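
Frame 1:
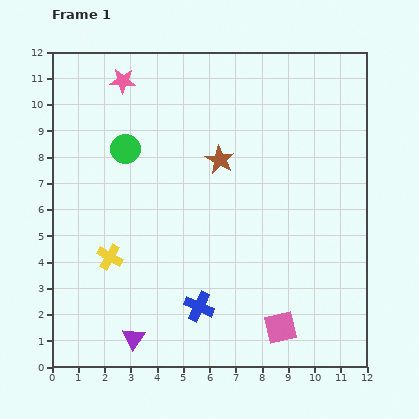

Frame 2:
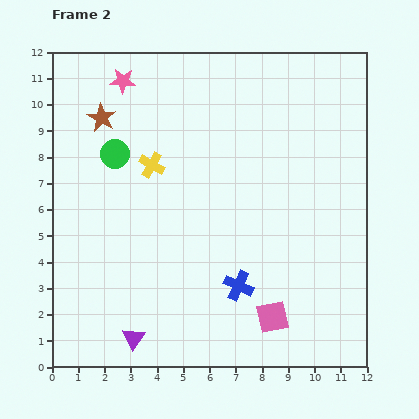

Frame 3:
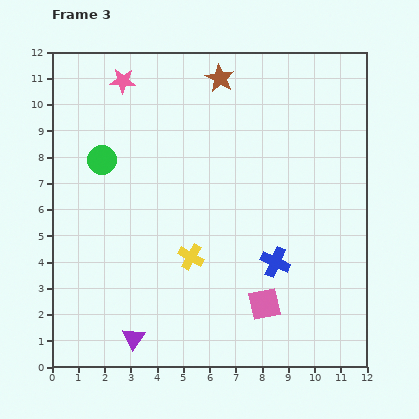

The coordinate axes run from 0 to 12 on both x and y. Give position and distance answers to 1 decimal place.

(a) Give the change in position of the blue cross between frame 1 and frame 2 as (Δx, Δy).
(1.5, 0.8)

The blue cross was at (5.6, 2.3) in frame 1 and (7.1, 3.1) in frame 2.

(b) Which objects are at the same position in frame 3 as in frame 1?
the purple triangle, the pink star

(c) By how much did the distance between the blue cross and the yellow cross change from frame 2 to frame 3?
-2.5

Distance in frame 2: 5.7. Distance in frame 3: 3.2.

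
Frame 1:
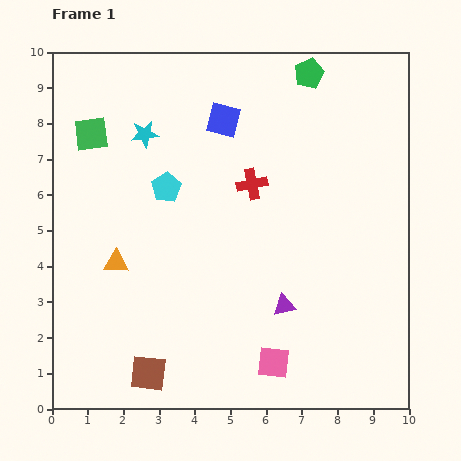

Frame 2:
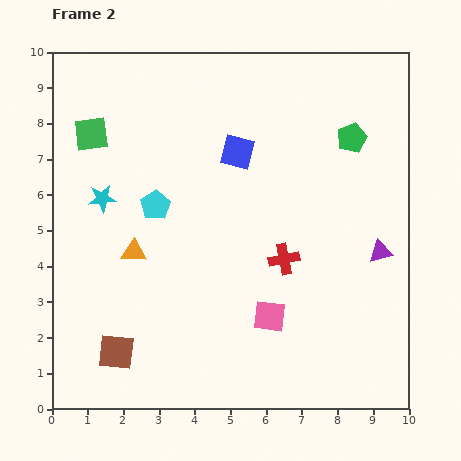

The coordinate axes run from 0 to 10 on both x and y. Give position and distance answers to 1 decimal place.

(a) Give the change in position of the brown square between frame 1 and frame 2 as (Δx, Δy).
(-0.9, 0.6)

The brown square was at (2.7, 1.0) in frame 1 and (1.8, 1.6) in frame 2.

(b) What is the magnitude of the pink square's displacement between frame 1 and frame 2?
1.3

The pink square moved from (6.2, 1.3) to (6.1, 2.6), a distance of √(0.1² + 1.3²) ≈ 1.3.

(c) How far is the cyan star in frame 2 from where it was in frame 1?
2.2

The cyan star moved from (2.6, 7.7) to (1.4, 5.9), a distance of √(1.2² + 1.8²) ≈ 2.2.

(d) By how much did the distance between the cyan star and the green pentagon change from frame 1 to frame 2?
+2.3

Distance in frame 1: 4.9. Distance in frame 2: 7.2.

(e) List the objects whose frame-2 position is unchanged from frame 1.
the green square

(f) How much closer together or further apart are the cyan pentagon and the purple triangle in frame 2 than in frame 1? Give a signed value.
+1.7

Distance in frame 1: 4.7. Distance in frame 2: 6.4.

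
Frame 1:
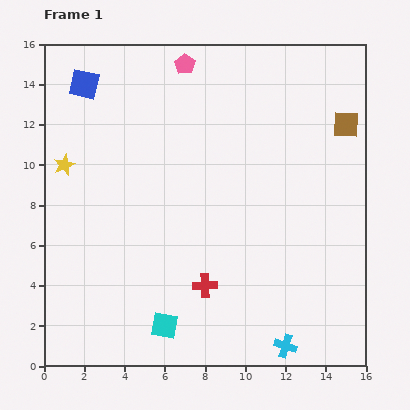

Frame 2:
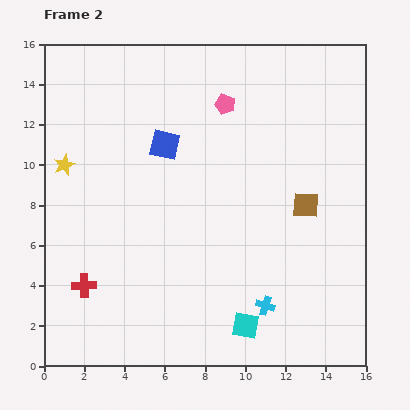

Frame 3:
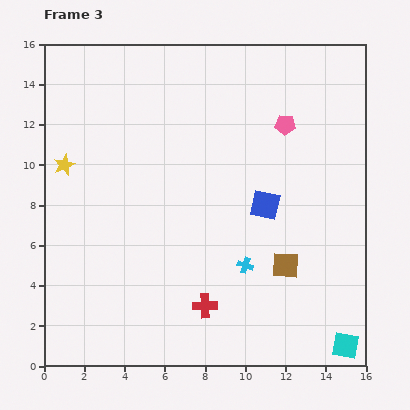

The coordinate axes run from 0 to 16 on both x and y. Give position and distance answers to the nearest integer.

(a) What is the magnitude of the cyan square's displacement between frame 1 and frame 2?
4

The cyan square moved from (6, 2) to (10, 2), a distance of √(4² + 0²) ≈ 4.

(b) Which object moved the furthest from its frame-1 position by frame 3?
the blue square

(moved 11; next 9)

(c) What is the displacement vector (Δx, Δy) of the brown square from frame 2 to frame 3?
(-1, -3)

The brown square was at (13, 8) in frame 2 and (12, 5) in frame 3.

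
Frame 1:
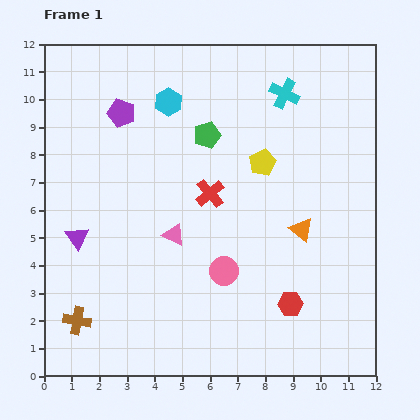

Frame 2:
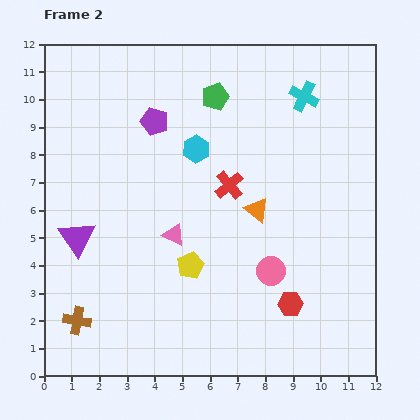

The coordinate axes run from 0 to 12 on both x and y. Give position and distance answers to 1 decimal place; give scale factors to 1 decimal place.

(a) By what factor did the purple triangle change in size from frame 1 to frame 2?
1.6×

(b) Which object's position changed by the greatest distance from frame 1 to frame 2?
the yellow pentagon

(moved 4.5; next 2.0)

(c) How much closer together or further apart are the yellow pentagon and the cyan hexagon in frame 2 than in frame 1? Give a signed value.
+0.2

Distance in frame 1: 4.0. Distance in frame 2: 4.2.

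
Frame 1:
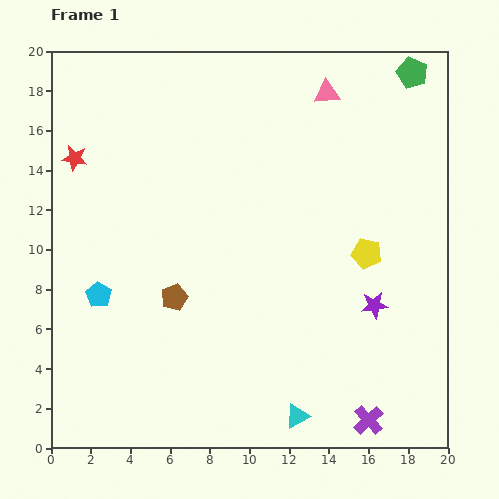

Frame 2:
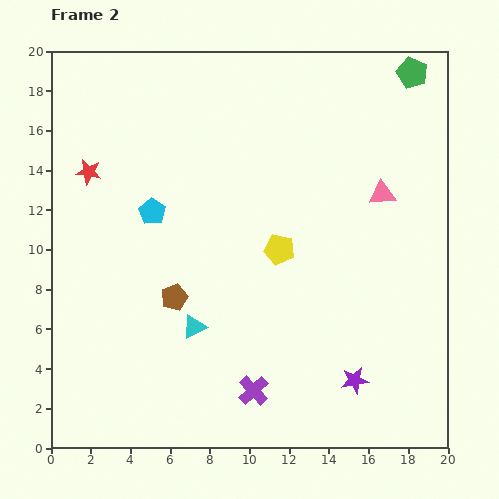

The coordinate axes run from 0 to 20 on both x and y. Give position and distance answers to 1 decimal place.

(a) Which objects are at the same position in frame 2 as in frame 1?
the brown pentagon, the green pentagon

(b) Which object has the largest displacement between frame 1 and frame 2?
the cyan triangle

(moved 6.9; next 6.0)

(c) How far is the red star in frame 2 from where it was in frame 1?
1.0

The red star moved from (1.2, 14.6) to (1.9, 13.9), a distance of √(0.7² + 0.7²) ≈ 1.0.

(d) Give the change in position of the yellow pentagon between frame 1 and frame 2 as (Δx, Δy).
(-4.4, 0.2)

The yellow pentagon was at (15.9, 9.8) in frame 1 and (11.5, 10.0) in frame 2.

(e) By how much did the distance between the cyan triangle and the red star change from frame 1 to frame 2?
-7.8

Distance in frame 1: 17.2. Distance in frame 2: 9.4.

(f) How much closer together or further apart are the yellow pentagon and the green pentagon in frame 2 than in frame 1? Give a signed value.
+1.7

Distance in frame 1: 9.4. Distance in frame 2: 11.1.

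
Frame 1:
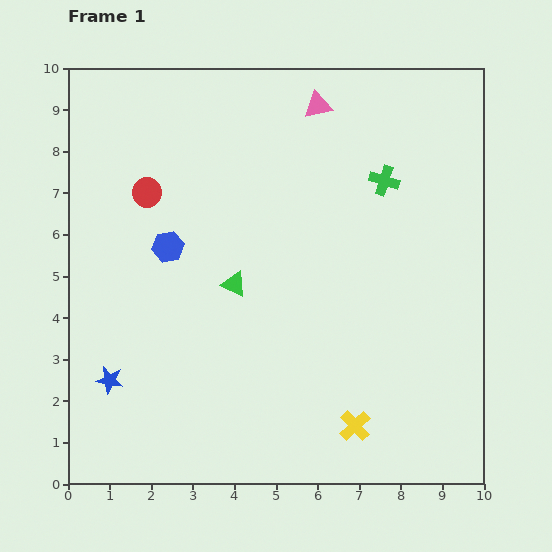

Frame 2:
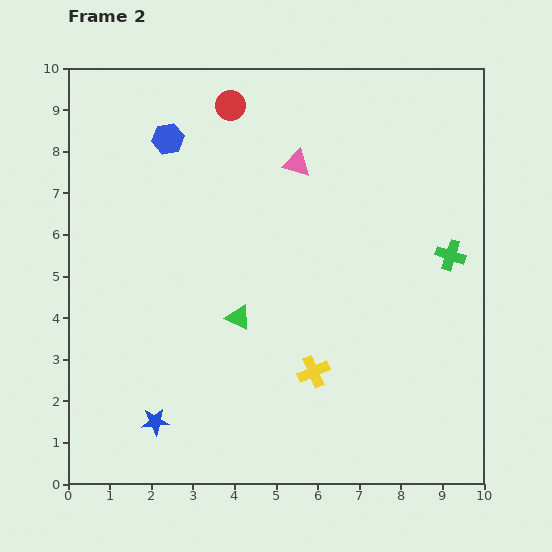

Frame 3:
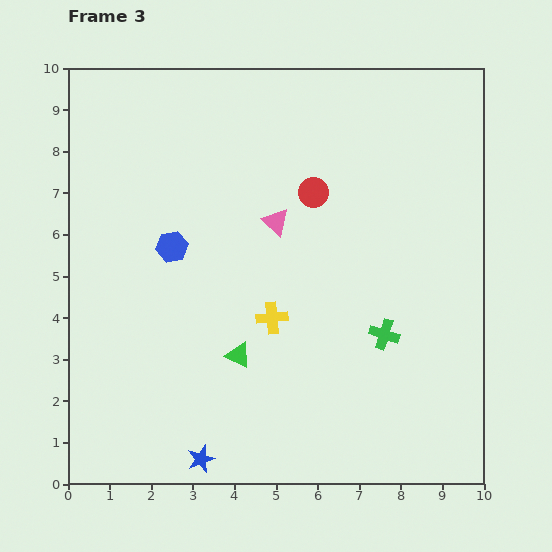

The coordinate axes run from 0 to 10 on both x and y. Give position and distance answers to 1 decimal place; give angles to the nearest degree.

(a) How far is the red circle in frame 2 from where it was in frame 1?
2.9

The red circle moved from (1.9, 7.0) to (3.9, 9.1), a distance of √(2.0² + 2.1²) ≈ 2.9.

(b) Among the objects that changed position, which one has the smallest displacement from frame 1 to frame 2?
the green triangle

(moved 0.8)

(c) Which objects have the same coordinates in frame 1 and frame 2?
none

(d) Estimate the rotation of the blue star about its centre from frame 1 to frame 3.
31° counter-clockwise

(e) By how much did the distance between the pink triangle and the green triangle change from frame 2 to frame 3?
-0.7

Distance in frame 2: 4.0. Distance in frame 3: 3.3.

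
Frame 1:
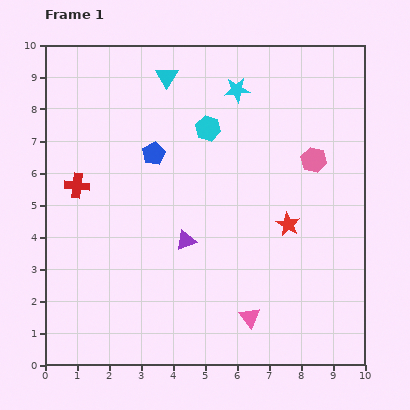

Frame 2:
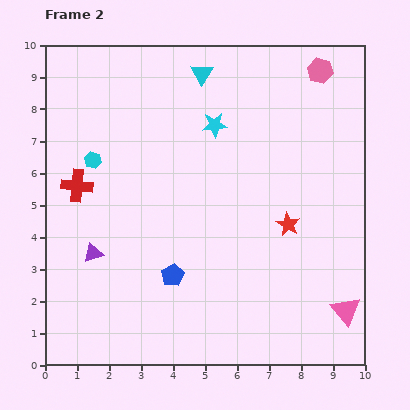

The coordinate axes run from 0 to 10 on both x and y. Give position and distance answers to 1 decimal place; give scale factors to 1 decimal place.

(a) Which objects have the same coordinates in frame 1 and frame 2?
the red star, the red cross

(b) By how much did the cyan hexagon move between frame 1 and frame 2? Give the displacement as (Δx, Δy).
(-3.6, -1.0)

The cyan hexagon was at (5.1, 7.4) in frame 1 and (1.5, 6.4) in frame 2.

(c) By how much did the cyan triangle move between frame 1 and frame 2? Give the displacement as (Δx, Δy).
(1.1, 0.1)

The cyan triangle was at (3.8, 9.0) in frame 1 and (4.9, 9.1) in frame 2.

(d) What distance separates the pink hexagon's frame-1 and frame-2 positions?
2.8

The pink hexagon moved from (8.4, 6.4) to (8.6, 9.2), a distance of √(0.2² + 2.8²) ≈ 2.8.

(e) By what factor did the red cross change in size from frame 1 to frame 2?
1.3×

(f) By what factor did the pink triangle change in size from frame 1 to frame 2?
1.4×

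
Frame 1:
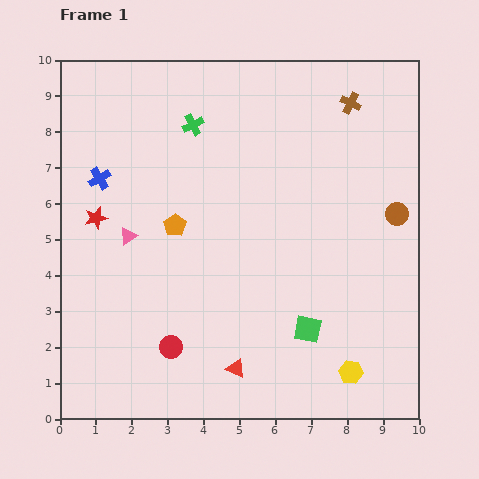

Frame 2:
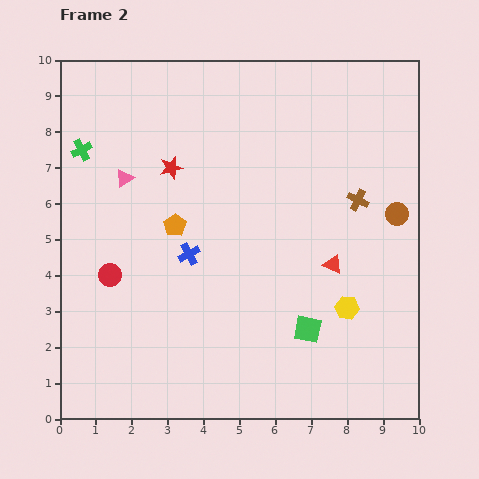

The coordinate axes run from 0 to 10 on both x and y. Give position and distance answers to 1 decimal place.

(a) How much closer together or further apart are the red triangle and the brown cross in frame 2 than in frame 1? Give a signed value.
-6.2

Distance in frame 1: 8.1. Distance in frame 2: 1.9.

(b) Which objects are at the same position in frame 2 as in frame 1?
the brown circle, the green square, the orange pentagon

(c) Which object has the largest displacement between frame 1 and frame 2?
the red triangle

(moved 4.0; next 3.3)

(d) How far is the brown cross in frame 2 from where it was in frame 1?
2.7

The brown cross moved from (8.1, 8.8) to (8.3, 6.1), a distance of √(0.2² + 2.7²) ≈ 2.7.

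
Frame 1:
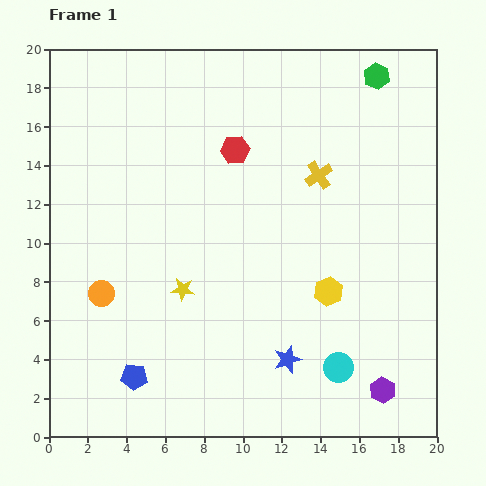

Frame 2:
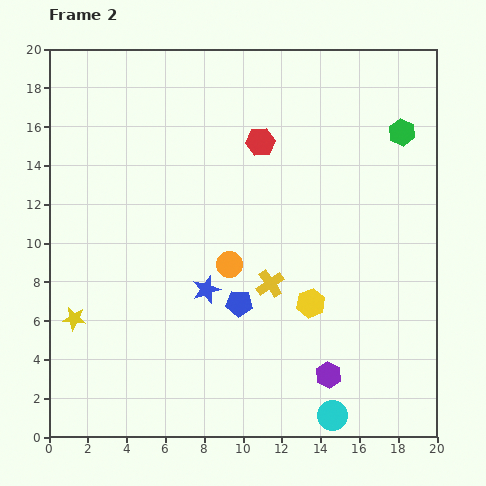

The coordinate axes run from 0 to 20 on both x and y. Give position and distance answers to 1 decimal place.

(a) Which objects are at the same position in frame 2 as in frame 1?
none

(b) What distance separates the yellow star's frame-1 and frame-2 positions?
5.8

The yellow star moved from (6.9, 7.6) to (1.3, 6.1), a distance of √(5.6² + 1.5²) ≈ 5.8.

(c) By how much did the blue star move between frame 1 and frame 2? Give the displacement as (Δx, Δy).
(-4.2, 3.6)

The blue star was at (12.3, 4.0) in frame 1 and (8.1, 7.6) in frame 2.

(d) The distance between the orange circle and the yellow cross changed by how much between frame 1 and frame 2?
-10.5

Distance in frame 1: 12.8. Distance in frame 2: 2.3.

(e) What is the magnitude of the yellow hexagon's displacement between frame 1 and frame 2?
1.1

The yellow hexagon moved from (14.4, 7.5) to (13.5, 6.9), a distance of √(0.9² + 0.6²) ≈ 1.1.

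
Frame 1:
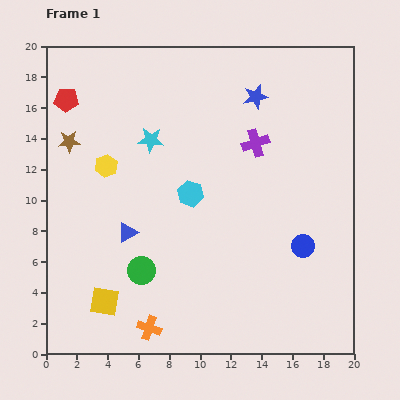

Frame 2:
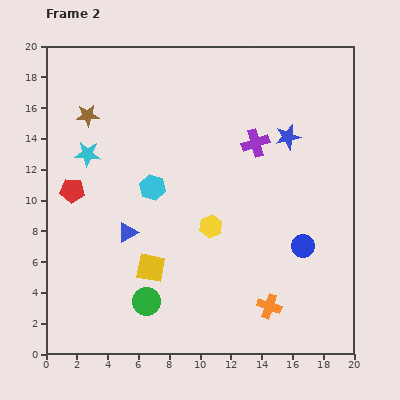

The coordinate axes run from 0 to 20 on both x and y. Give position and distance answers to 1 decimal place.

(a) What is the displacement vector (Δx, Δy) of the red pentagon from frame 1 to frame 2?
(0.4, -5.9)

The red pentagon was at (1.3, 16.5) in frame 1 and (1.7, 10.6) in frame 2.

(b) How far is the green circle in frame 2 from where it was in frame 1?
2.0

The green circle moved from (6.2, 5.4) to (6.5, 3.4), a distance of √(0.3² + 2.0²) ≈ 2.0.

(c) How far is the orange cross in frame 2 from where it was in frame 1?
7.9

The orange cross moved from (6.7, 1.7) to (14.5, 3.1), a distance of √(7.8² + 1.4²) ≈ 7.9.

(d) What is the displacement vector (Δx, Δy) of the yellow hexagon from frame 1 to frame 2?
(6.8, -3.9)

The yellow hexagon was at (3.9, 12.2) in frame 1 and (10.7, 8.3) in frame 2.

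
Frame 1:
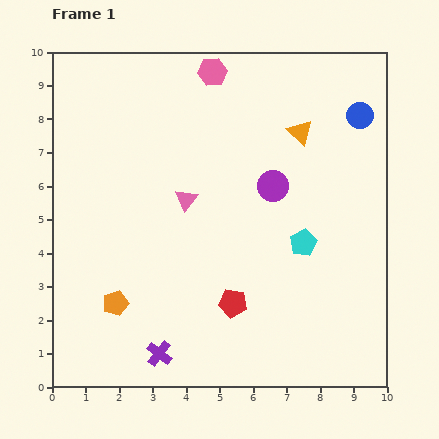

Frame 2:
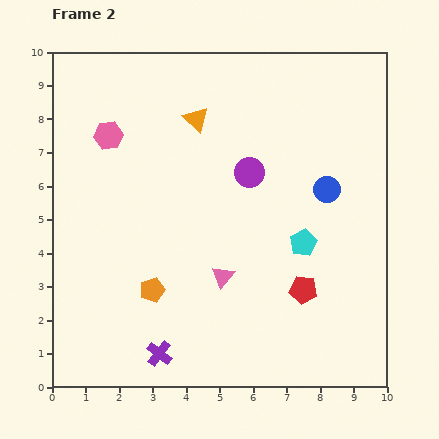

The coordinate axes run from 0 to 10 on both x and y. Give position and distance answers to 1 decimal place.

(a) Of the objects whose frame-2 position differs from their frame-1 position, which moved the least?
the purple circle

(moved 0.8)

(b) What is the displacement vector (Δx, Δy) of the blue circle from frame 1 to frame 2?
(-1.0, -2.2)

The blue circle was at (9.2, 8.1) in frame 1 and (8.2, 5.9) in frame 2.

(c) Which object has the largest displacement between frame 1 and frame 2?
the pink hexagon

(moved 3.6; next 3.1)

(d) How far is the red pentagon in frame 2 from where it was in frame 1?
2.1

The red pentagon moved from (5.4, 2.5) to (7.5, 2.9), a distance of √(2.1² + 0.4²) ≈ 2.1.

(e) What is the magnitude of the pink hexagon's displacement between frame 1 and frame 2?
3.6

The pink hexagon moved from (4.8, 9.4) to (1.7, 7.5), a distance of √(3.1² + 1.9²) ≈ 3.6.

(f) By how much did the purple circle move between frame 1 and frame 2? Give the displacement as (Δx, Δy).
(-0.7, 0.4)

The purple circle was at (6.6, 6.0) in frame 1 and (5.9, 6.4) in frame 2.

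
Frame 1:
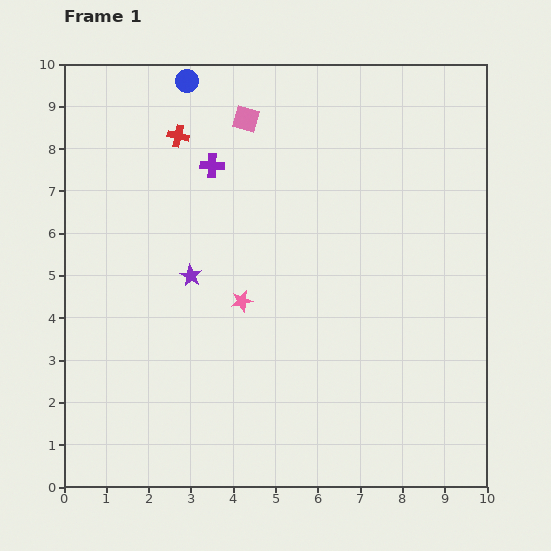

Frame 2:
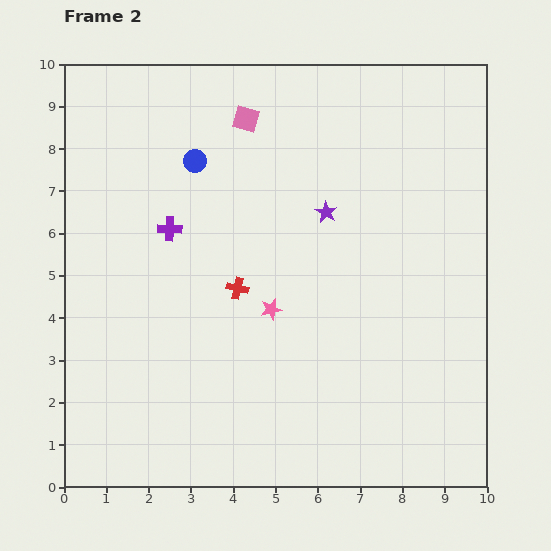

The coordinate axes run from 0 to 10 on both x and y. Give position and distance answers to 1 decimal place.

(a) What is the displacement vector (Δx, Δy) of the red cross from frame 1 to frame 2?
(1.4, -3.6)

The red cross was at (2.7, 8.3) in frame 1 and (4.1, 4.7) in frame 2.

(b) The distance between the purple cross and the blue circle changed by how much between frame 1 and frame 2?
-0.4

Distance in frame 1: 2.1. Distance in frame 2: 1.7.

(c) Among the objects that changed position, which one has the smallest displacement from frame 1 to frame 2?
the pink star

(moved 0.7)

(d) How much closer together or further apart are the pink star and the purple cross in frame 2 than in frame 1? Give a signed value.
-0.2

Distance in frame 1: 3.3. Distance in frame 2: 3.1.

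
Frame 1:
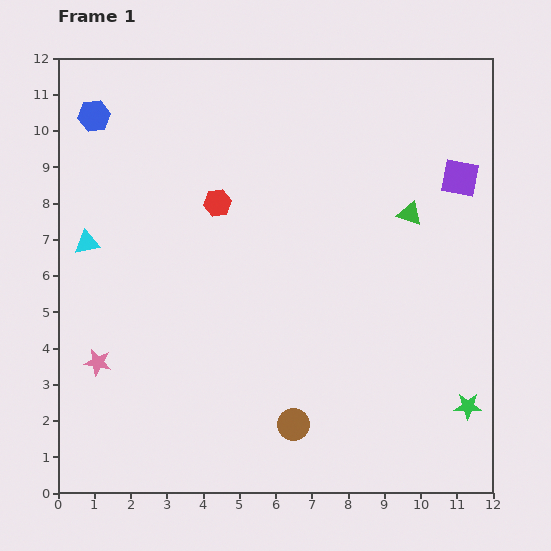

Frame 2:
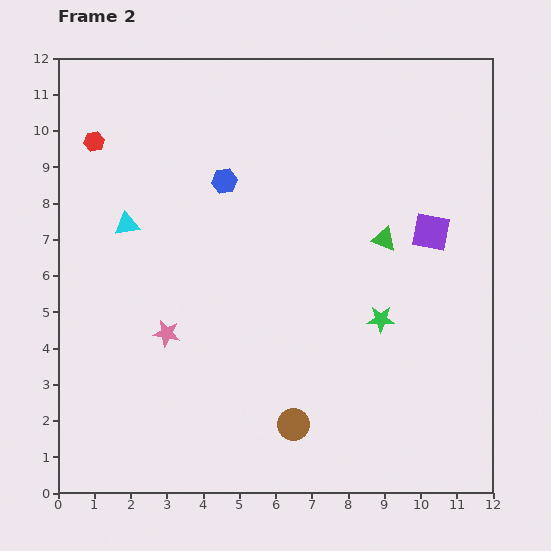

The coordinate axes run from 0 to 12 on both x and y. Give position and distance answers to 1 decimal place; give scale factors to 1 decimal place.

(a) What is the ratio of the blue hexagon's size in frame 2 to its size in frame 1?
0.8×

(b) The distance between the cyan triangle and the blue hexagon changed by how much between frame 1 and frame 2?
-0.5

Distance in frame 1: 3.5. Distance in frame 2: 3.0.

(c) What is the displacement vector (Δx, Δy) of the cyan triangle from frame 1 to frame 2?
(1.1, 0.5)

The cyan triangle was at (0.8, 6.9) in frame 1 and (1.9, 7.4) in frame 2.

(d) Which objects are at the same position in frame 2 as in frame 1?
the brown circle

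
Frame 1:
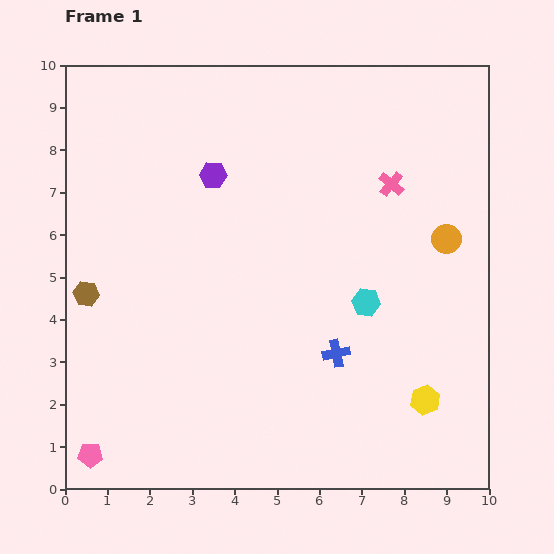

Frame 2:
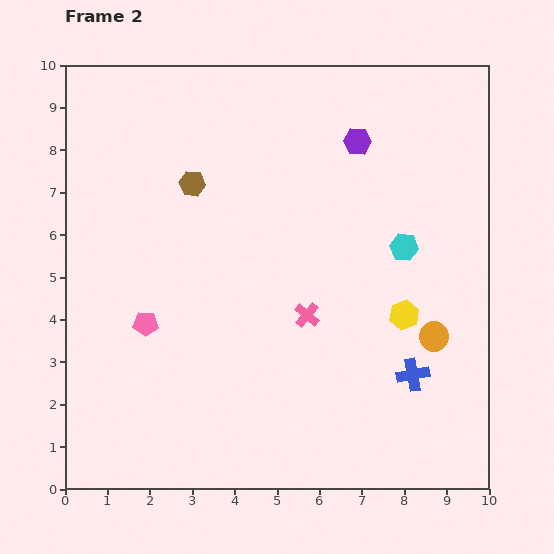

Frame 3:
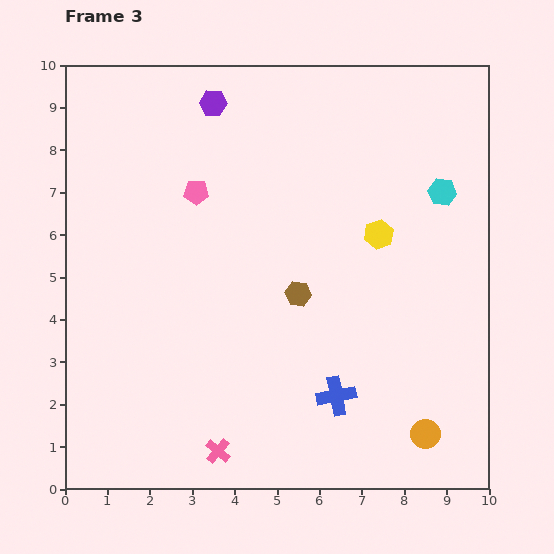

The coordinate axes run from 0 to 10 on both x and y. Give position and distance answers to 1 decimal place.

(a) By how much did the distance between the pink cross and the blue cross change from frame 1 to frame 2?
-1.3

Distance in frame 1: 4.2. Distance in frame 2: 2.9.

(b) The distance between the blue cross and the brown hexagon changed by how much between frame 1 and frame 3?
-3.5

Distance in frame 1: 6.1. Distance in frame 3: 2.6.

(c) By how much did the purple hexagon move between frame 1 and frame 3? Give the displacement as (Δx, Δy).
(0.0, 1.7)

The purple hexagon was at (3.5, 7.4) in frame 1 and (3.5, 9.1) in frame 3.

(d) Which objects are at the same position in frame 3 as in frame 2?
none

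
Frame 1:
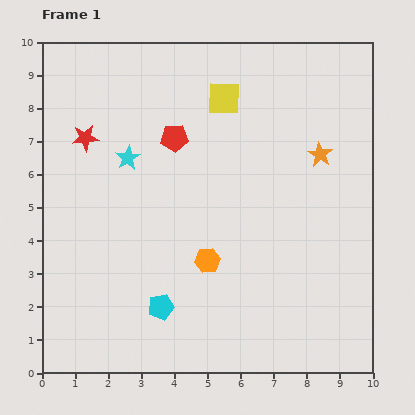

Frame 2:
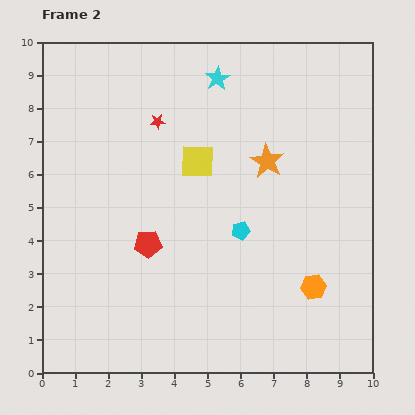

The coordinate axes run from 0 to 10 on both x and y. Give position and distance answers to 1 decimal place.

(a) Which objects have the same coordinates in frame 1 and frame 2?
none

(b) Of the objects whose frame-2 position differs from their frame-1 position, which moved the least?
the orange star

(moved 1.6)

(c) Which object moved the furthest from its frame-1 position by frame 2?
the cyan star

(moved 3.6; next 3.3)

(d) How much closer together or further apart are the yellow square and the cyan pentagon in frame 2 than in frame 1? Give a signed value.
-4.1

Distance in frame 1: 6.6. Distance in frame 2: 2.5.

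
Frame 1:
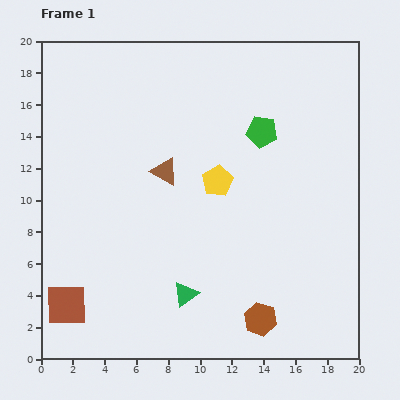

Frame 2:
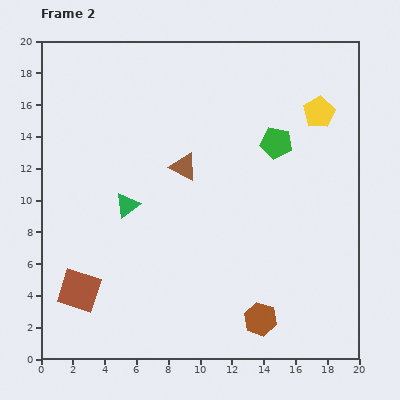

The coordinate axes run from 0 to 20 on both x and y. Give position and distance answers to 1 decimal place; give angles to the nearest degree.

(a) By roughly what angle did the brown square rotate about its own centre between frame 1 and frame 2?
19° clockwise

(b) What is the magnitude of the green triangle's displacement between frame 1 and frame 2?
6.7

The green triangle moved from (9.1, 4.1) to (5.4, 9.7), a distance of √(3.7² + 5.6²) ≈ 6.7.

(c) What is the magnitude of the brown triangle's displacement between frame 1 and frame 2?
1.2

The brown triangle moved from (7.8, 11.8) to (9.0, 12.1), a distance of √(1.2² + 0.3²) ≈ 1.2.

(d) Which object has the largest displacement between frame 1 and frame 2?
the yellow pentagon

(moved 7.7; next 6.7)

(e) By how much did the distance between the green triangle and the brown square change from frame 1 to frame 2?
-1.3

Distance in frame 1: 7.5. Distance in frame 2: 6.2.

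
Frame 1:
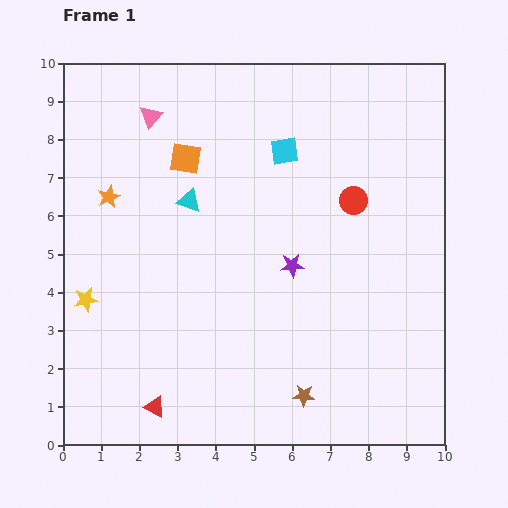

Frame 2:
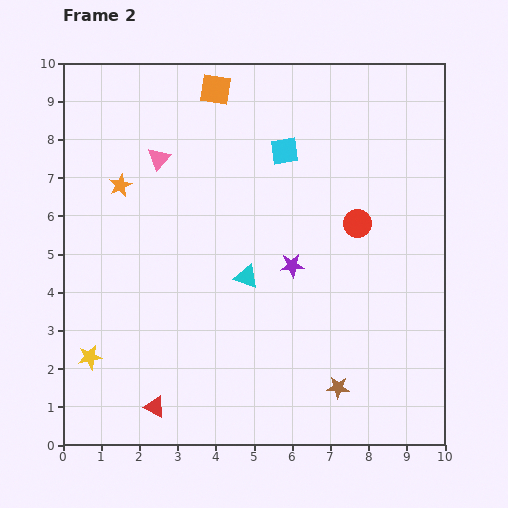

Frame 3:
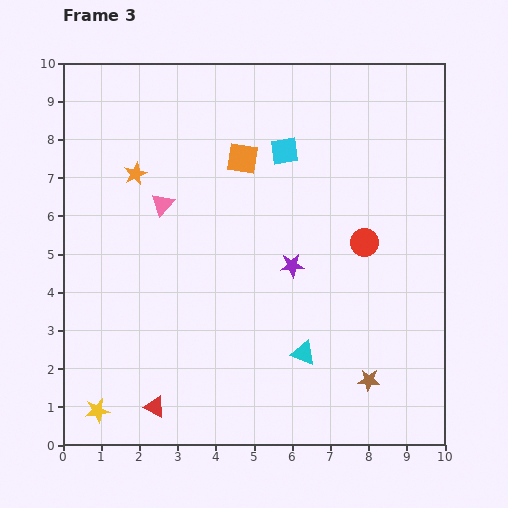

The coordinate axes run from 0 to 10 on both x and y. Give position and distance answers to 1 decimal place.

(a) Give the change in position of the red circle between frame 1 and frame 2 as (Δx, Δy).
(0.1, -0.6)

The red circle was at (7.6, 6.4) in frame 1 and (7.7, 5.8) in frame 2.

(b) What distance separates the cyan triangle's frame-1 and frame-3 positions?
5.0

The cyan triangle moved from (3.3, 6.4) to (6.3, 2.4), a distance of √(3.0² + 4.0²) ≈ 5.0.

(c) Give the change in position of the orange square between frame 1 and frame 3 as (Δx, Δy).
(1.5, 0.0)

The orange square was at (3.2, 7.5) in frame 1 and (4.7, 7.5) in frame 3.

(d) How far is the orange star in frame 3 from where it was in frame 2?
0.5

The orange star moved from (1.5, 6.8) to (1.9, 7.1), a distance of √(0.4² + 0.3²) ≈ 0.5.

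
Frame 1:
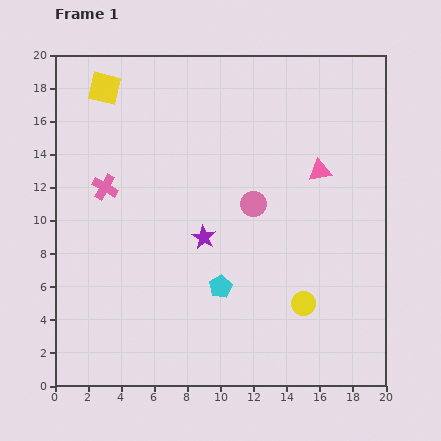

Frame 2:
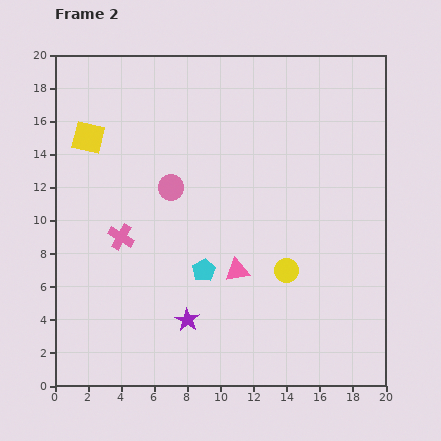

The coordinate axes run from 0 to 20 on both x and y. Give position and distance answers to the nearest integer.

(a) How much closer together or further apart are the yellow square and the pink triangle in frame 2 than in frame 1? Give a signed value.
-2

Distance in frame 1: 14. Distance in frame 2: 12.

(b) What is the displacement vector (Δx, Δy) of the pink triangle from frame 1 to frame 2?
(-5, -6)

The pink triangle was at (16, 13) in frame 1 and (11, 7) in frame 2.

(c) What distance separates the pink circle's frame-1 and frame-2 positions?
5

The pink circle moved from (12, 11) to (7, 12), a distance of √(5² + 1²) ≈ 5.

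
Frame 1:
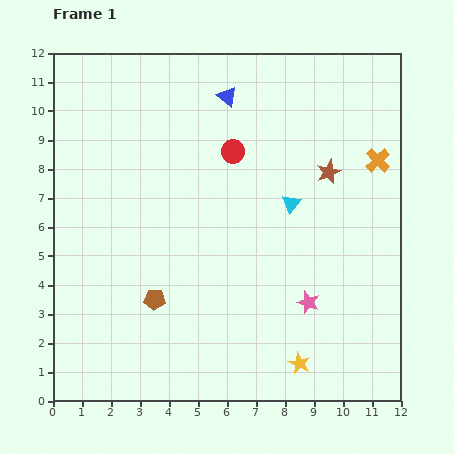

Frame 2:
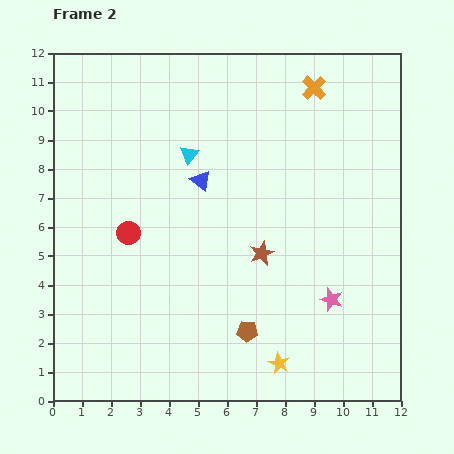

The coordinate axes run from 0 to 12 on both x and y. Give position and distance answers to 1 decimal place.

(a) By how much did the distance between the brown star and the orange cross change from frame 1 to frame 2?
+4.3

Distance in frame 1: 1.7. Distance in frame 2: 6.0.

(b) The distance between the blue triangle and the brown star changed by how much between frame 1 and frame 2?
-1.1

Distance in frame 1: 4.4. Distance in frame 2: 3.3.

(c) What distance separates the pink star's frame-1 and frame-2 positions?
0.8

The pink star moved from (8.8, 3.4) to (9.6, 3.5), a distance of √(0.8² + 0.1²) ≈ 0.8.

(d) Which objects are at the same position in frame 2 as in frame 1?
none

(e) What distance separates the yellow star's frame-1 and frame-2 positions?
0.7

The yellow star moved from (8.5, 1.3) to (7.8, 1.3), a distance of √(0.7² + 0.0²) ≈ 0.7.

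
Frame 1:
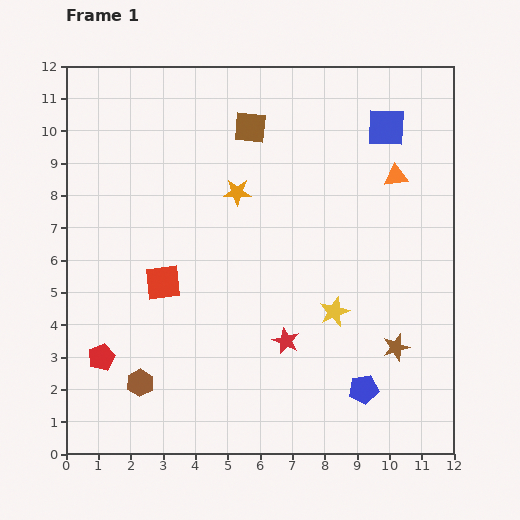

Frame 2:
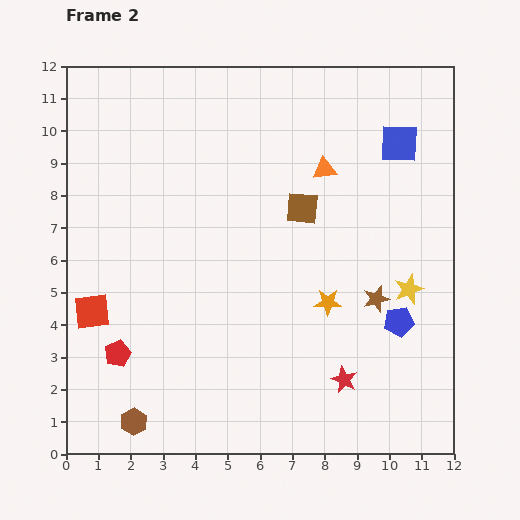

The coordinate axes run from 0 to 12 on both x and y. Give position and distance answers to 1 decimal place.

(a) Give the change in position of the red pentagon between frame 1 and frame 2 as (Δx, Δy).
(0.5, 0.1)

The red pentagon was at (1.1, 3.0) in frame 1 and (1.6, 3.1) in frame 2.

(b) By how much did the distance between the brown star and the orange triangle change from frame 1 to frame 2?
-1.0

Distance in frame 1: 5.3. Distance in frame 2: 4.3.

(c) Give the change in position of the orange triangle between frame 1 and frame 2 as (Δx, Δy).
(-2.2, 0.2)

The orange triangle was at (10.2, 8.6) in frame 1 and (8.0, 8.8) in frame 2.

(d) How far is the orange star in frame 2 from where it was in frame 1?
4.4

The orange star moved from (5.3, 8.1) to (8.1, 4.7), a distance of √(2.8² + 3.4²) ≈ 4.4.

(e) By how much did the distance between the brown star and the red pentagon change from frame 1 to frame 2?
-0.9

Distance in frame 1: 9.1. Distance in frame 2: 8.2.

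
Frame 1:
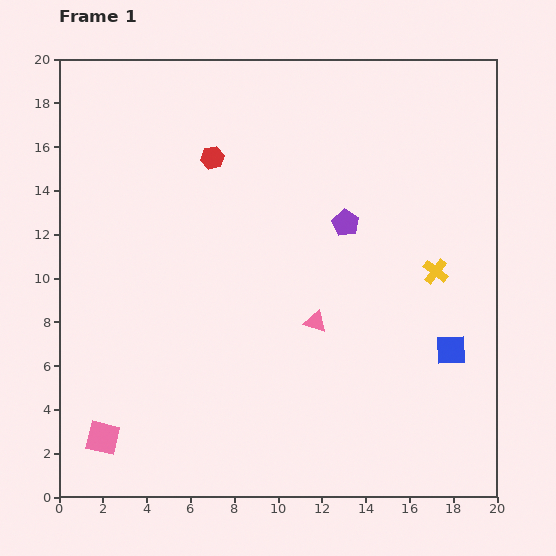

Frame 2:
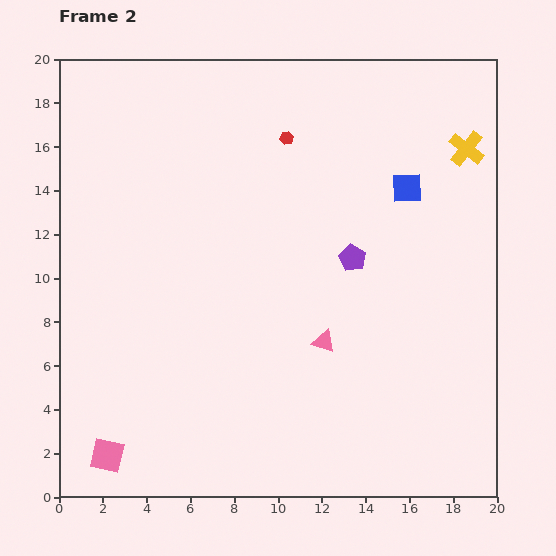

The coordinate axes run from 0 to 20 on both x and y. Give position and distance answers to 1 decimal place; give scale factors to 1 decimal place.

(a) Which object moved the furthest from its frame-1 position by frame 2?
the blue square

(moved 7.7; next 5.8)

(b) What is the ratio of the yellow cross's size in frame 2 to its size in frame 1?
1.4×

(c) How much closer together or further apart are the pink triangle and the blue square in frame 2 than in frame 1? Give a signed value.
+1.7

Distance in frame 1: 6.3. Distance in frame 2: 8.0.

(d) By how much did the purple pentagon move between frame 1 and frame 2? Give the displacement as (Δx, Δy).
(0.3, -1.6)

The purple pentagon was at (13.1, 12.5) in frame 1 and (13.4, 10.9) in frame 2.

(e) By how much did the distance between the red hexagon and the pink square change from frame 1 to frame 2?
+3.0

Distance in frame 1: 13.7. Distance in frame 2: 16.7.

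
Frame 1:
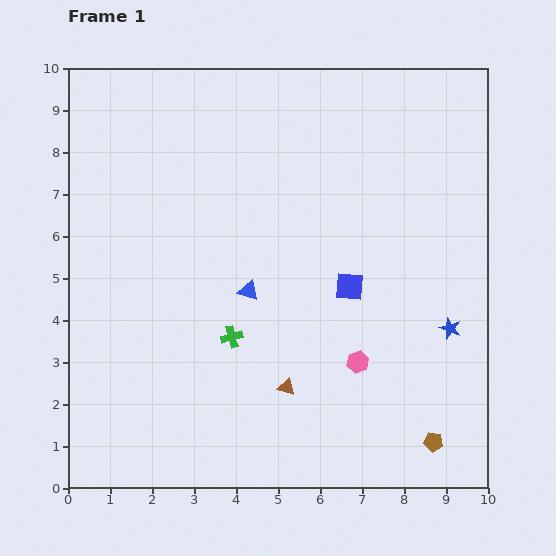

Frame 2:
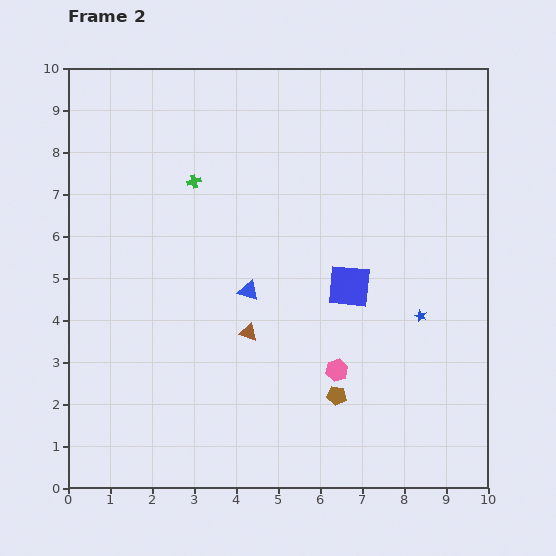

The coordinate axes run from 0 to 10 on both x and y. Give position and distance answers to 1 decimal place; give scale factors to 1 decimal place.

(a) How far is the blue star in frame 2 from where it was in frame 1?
0.8

The blue star moved from (9.1, 3.8) to (8.4, 4.1), a distance of √(0.7² + 0.3²) ≈ 0.8.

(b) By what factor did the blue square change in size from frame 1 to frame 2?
1.5×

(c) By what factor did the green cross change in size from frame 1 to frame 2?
0.6×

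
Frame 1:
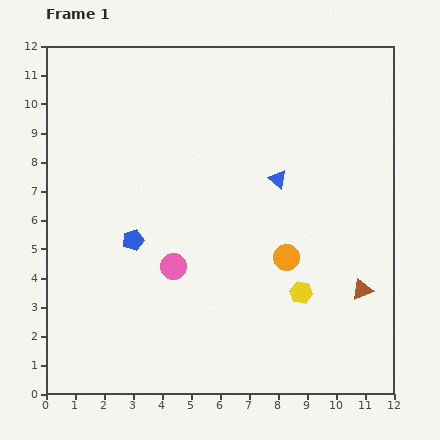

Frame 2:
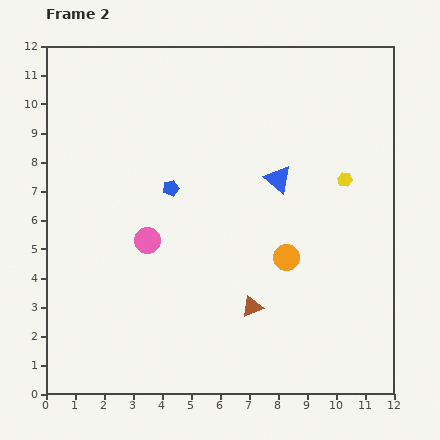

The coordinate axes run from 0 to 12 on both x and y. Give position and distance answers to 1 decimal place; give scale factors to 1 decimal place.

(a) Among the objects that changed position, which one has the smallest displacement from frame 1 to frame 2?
the pink circle

(moved 1.3)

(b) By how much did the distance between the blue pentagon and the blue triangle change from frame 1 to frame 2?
-1.7

Distance in frame 1: 5.4. Distance in frame 2: 3.7.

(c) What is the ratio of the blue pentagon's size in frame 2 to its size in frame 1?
0.8×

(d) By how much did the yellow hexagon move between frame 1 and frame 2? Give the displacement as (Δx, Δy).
(1.5, 3.9)

The yellow hexagon was at (8.8, 3.5) in frame 1 and (10.3, 7.4) in frame 2.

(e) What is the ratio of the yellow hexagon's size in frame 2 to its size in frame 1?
0.6×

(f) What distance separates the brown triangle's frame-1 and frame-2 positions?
3.8

The brown triangle moved from (10.9, 3.6) to (7.1, 3.0), a distance of √(3.8² + 0.6²) ≈ 3.8.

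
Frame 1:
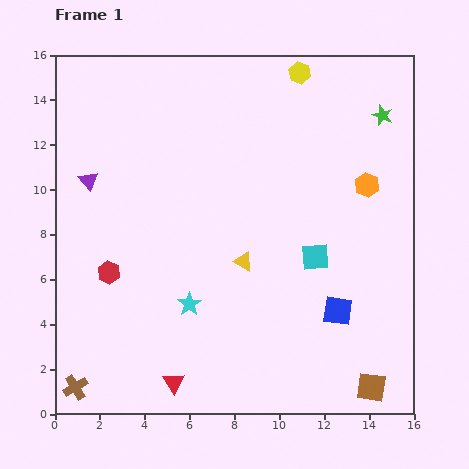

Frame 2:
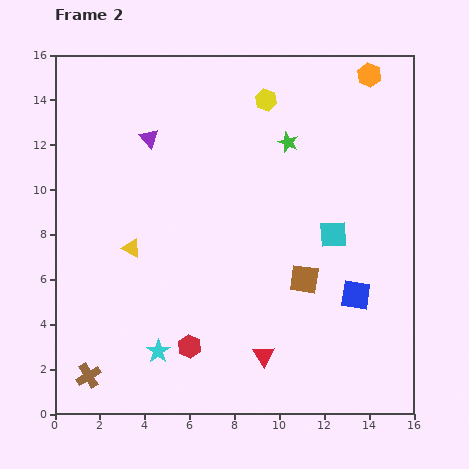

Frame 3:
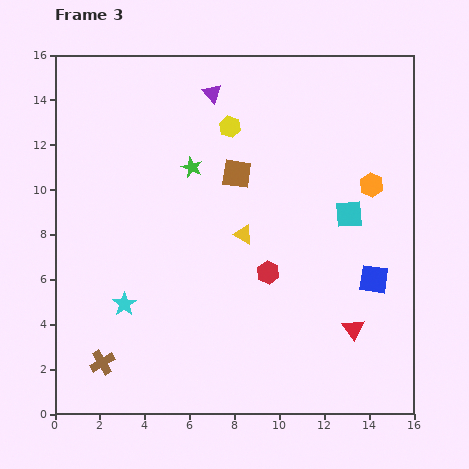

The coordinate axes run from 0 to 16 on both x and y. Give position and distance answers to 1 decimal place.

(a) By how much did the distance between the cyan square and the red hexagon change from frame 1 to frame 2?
-1.1

Distance in frame 1: 9.2. Distance in frame 2: 8.1.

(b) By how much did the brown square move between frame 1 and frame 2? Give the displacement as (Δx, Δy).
(-3.0, 4.8)

The brown square was at (14.1, 1.2) in frame 1 and (11.1, 6.0) in frame 2.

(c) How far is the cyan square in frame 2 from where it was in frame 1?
1.3

The cyan square moved from (11.6, 7.0) to (12.4, 8.0), a distance of √(0.8² + 1.0²) ≈ 1.3.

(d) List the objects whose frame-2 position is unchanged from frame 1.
none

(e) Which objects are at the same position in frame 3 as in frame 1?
none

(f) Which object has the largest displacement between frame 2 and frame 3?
the brown square

(moved 5.6; next 5.0)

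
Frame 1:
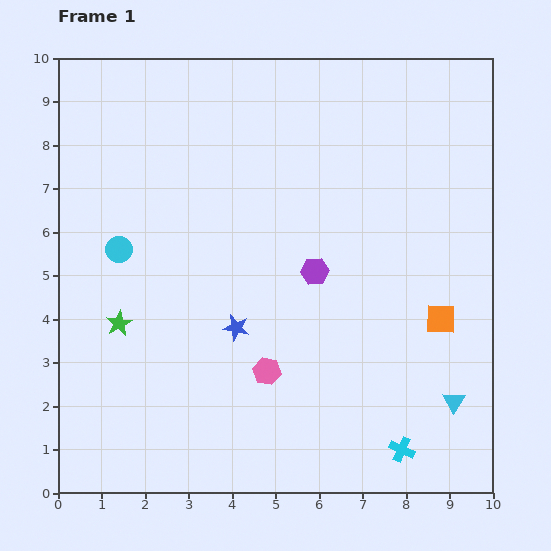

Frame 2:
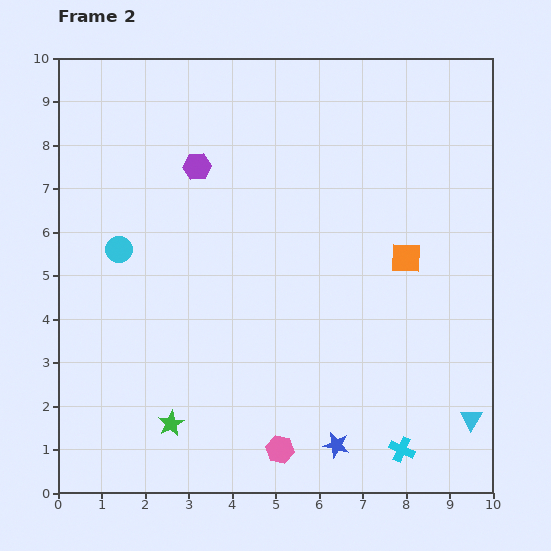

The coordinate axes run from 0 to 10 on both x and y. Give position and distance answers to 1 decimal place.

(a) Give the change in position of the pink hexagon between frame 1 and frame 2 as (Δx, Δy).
(0.3, -1.8)

The pink hexagon was at (4.8, 2.8) in frame 1 and (5.1, 1.0) in frame 2.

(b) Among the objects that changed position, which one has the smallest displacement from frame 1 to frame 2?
the cyan triangle

(moved 0.6)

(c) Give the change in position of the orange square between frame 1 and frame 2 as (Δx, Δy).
(-0.8, 1.4)

The orange square was at (8.8, 4.0) in frame 1 and (8.0, 5.4) in frame 2.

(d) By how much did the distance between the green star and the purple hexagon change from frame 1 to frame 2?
+1.2

Distance in frame 1: 4.7. Distance in frame 2: 5.9.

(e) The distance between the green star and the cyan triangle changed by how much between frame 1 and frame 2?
-1.0

Distance in frame 1: 7.9. Distance in frame 2: 6.9.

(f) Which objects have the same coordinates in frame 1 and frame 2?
the cyan circle, the cyan cross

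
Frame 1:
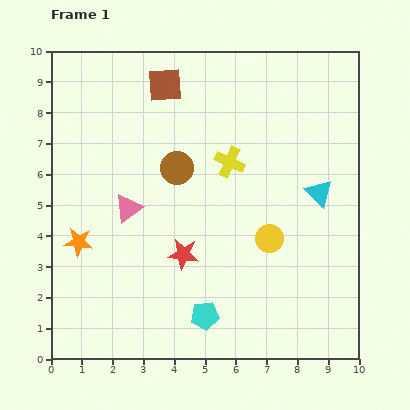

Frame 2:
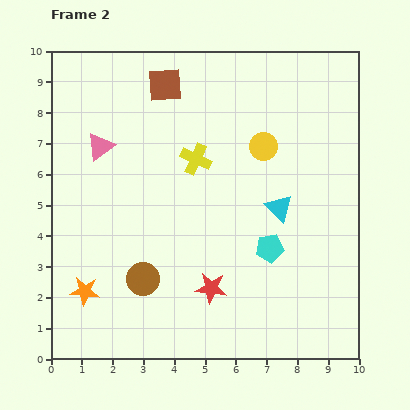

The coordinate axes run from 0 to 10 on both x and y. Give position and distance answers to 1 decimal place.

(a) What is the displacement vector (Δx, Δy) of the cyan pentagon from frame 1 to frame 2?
(2.1, 2.2)

The cyan pentagon was at (5.0, 1.4) in frame 1 and (7.1, 3.6) in frame 2.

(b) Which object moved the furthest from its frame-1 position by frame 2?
the brown circle

(moved 3.8; next 3.0)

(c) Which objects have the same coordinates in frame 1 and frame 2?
the brown square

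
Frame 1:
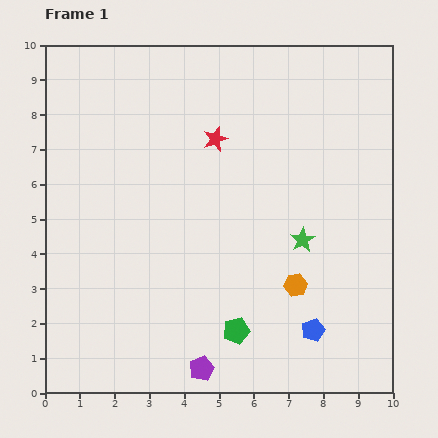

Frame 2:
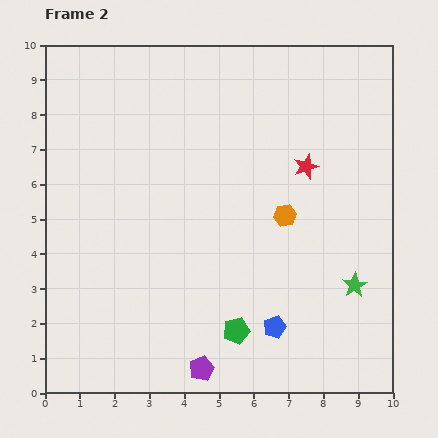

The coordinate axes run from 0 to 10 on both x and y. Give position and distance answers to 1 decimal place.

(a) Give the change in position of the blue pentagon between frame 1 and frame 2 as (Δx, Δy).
(-1.1, 0.1)

The blue pentagon was at (7.7, 1.8) in frame 1 and (6.6, 1.9) in frame 2.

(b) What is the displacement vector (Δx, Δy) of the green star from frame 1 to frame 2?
(1.5, -1.3)

The green star was at (7.4, 4.4) in frame 1 and (8.9, 3.1) in frame 2.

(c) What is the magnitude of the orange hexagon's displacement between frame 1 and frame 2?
2.0

The orange hexagon moved from (7.2, 3.1) to (6.9, 5.1), a distance of √(0.3² + 2.0²) ≈ 2.0.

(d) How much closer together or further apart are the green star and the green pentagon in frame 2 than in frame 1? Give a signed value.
+0.4

Distance in frame 1: 3.2. Distance in frame 2: 3.6.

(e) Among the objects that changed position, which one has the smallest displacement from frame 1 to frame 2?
the blue pentagon

(moved 1.1)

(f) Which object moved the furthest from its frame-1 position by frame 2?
the red star

(moved 2.7; next 2.0)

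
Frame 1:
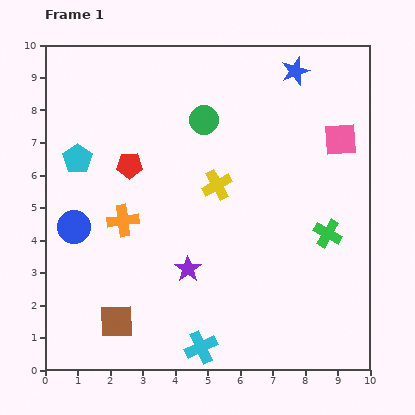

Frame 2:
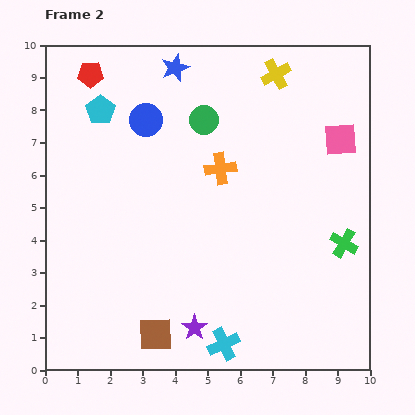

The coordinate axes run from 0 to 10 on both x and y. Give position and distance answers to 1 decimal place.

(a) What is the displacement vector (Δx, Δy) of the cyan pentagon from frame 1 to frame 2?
(0.7, 1.5)

The cyan pentagon was at (1.0, 6.5) in frame 1 and (1.7, 8.0) in frame 2.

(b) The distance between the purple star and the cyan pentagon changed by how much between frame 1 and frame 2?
+2.5

Distance in frame 1: 4.8. Distance in frame 2: 7.3.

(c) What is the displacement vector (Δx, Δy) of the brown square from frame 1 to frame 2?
(1.2, -0.4)

The brown square was at (2.2, 1.5) in frame 1 and (3.4, 1.1) in frame 2.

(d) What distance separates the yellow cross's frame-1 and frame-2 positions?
3.8

The yellow cross moved from (5.3, 5.7) to (7.1, 9.1), a distance of √(1.8² + 3.4²) ≈ 3.8.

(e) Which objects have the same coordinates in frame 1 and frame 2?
the green circle, the pink square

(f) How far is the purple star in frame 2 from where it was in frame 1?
1.8

The purple star moved from (4.4, 3.1) to (4.6, 1.3), a distance of √(0.2² + 1.8²) ≈ 1.8.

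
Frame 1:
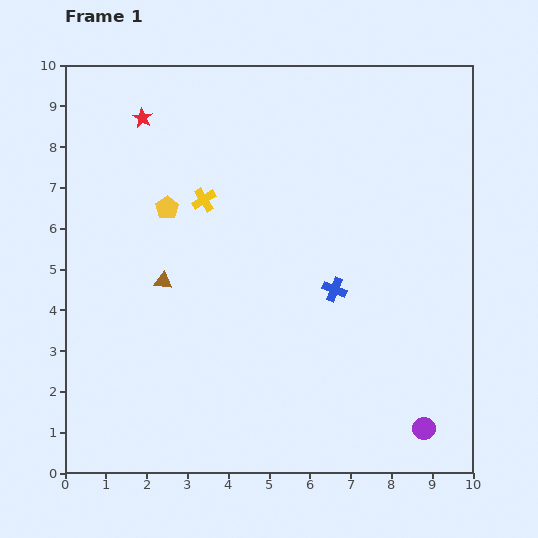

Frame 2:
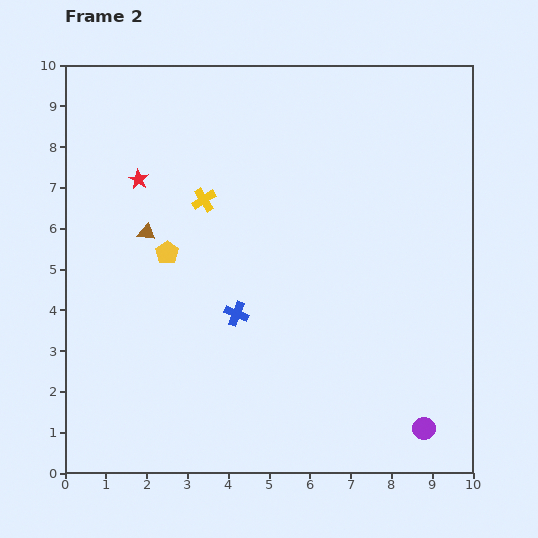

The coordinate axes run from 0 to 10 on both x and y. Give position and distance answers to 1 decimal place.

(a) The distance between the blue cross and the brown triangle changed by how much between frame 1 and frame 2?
-1.2

Distance in frame 1: 4.2. Distance in frame 2: 3.0.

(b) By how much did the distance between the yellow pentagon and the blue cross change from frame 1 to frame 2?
-2.3

Distance in frame 1: 4.6. Distance in frame 2: 2.3.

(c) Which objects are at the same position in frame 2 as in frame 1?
the purple circle, the yellow cross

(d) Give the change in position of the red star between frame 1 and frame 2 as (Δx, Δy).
(-0.1, -1.5)

The red star was at (1.9, 8.7) in frame 1 and (1.8, 7.2) in frame 2.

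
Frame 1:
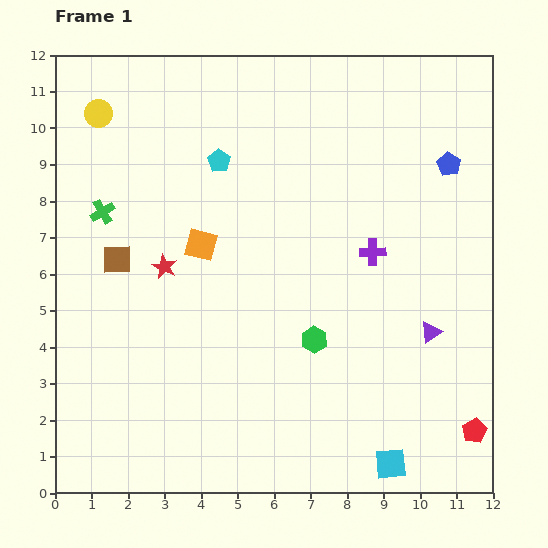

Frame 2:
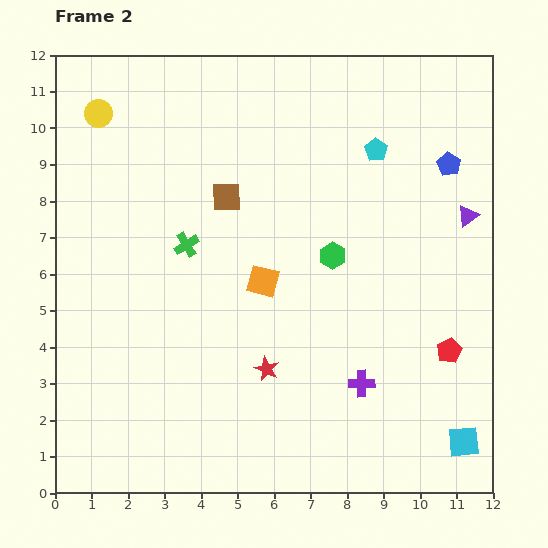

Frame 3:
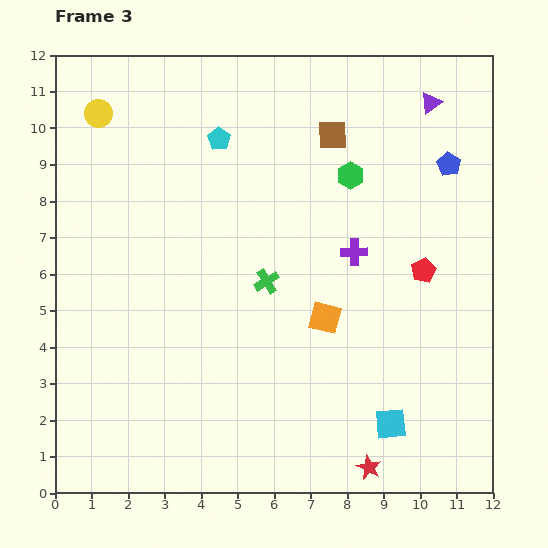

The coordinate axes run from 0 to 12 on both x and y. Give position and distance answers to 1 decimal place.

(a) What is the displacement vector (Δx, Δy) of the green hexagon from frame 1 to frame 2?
(0.5, 2.3)

The green hexagon was at (7.1, 4.2) in frame 1 and (7.6, 6.5) in frame 2.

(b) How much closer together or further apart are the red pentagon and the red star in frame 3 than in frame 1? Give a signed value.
-4.0

Distance in frame 1: 9.6. Distance in frame 3: 5.6.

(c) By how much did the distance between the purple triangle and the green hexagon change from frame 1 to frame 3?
-0.2

Distance in frame 1: 3.2. Distance in frame 3: 3.0.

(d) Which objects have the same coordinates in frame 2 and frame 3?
the yellow circle, the blue pentagon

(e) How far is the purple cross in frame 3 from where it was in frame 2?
3.6

The purple cross moved from (8.4, 3.0) to (8.2, 6.6), a distance of √(0.2² + 3.6²) ≈ 3.6.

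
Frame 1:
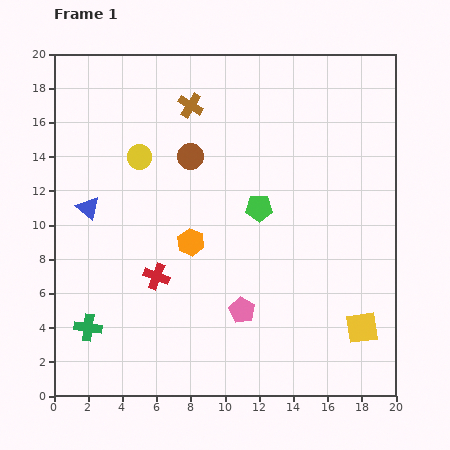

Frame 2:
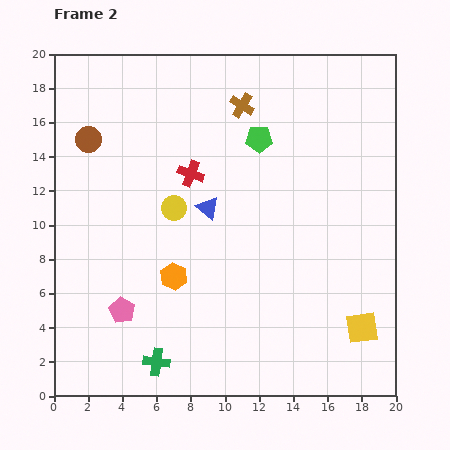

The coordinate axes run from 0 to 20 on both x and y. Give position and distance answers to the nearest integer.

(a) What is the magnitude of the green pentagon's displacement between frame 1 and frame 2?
4

The green pentagon moved from (12, 11) to (12, 15), a distance of √(0² + 4²) ≈ 4.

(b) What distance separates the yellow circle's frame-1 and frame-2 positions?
4

The yellow circle moved from (5, 14) to (7, 11), a distance of √(2² + 3²) ≈ 4.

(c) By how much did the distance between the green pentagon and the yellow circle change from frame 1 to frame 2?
-2

Distance in frame 1: 8. Distance in frame 2: 6.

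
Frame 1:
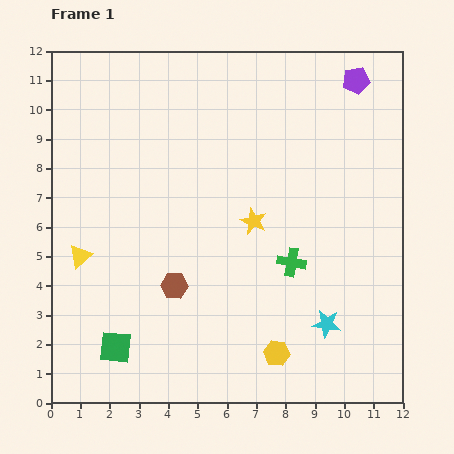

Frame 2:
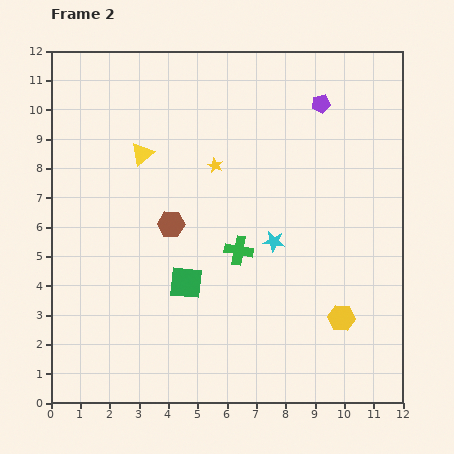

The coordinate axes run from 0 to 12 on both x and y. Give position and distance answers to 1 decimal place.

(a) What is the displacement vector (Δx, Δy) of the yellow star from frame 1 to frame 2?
(-1.3, 1.9)

The yellow star was at (6.9, 6.2) in frame 1 and (5.6, 8.1) in frame 2.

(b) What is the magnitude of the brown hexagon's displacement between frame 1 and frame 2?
2.1

The brown hexagon moved from (4.2, 4.0) to (4.1, 6.1), a distance of √(0.1² + 2.1²) ≈ 2.1.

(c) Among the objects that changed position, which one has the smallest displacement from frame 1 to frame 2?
the purple pentagon

(moved 1.4)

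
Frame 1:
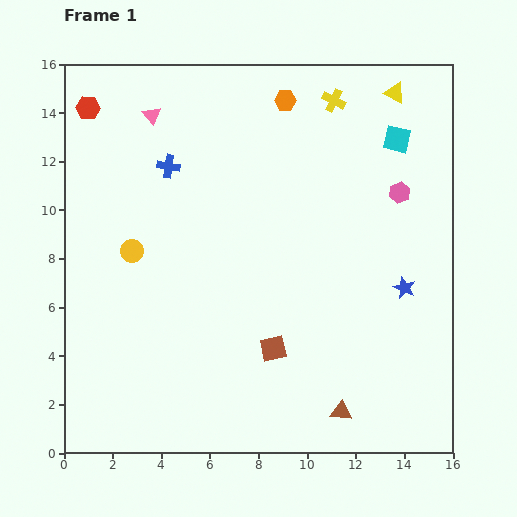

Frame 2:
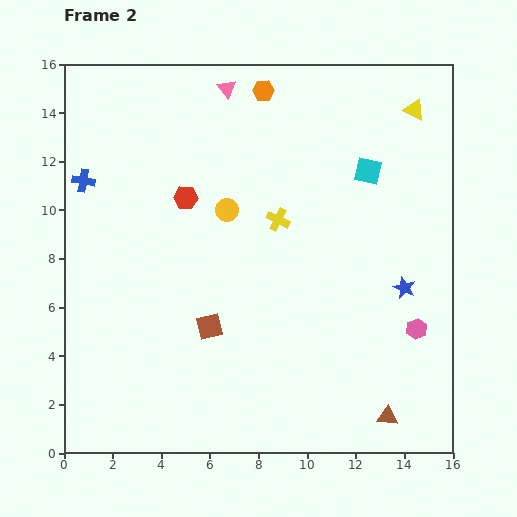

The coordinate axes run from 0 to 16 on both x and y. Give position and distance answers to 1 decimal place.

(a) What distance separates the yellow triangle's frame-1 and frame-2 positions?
1.1

The yellow triangle moved from (13.6, 14.8) to (14.4, 14.1), a distance of √(0.8² + 0.7²) ≈ 1.1.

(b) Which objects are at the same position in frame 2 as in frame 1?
the blue star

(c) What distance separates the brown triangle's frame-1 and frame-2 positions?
1.9

The brown triangle moved from (11.4, 1.7) to (13.3, 1.5), a distance of √(1.9² + 0.2²) ≈ 1.9.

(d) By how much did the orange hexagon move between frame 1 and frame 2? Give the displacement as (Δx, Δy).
(-0.9, 0.4)

The orange hexagon was at (9.1, 14.5) in frame 1 and (8.2, 14.9) in frame 2.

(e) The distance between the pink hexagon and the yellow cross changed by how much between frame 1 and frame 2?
+2.6

Distance in frame 1: 4.7. Distance in frame 2: 7.3.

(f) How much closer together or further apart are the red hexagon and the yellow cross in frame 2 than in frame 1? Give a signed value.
-6.2

Distance in frame 1: 10.1. Distance in frame 2: 3.9.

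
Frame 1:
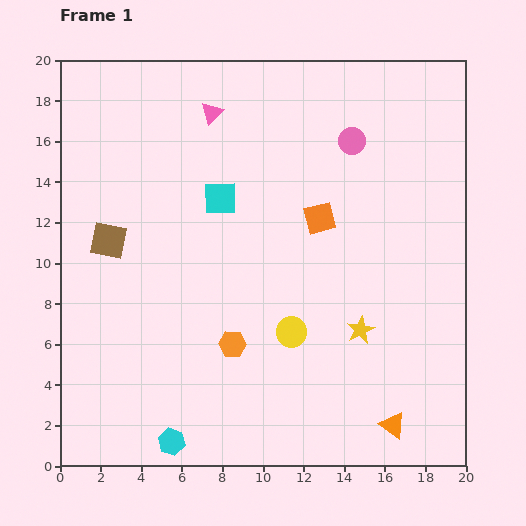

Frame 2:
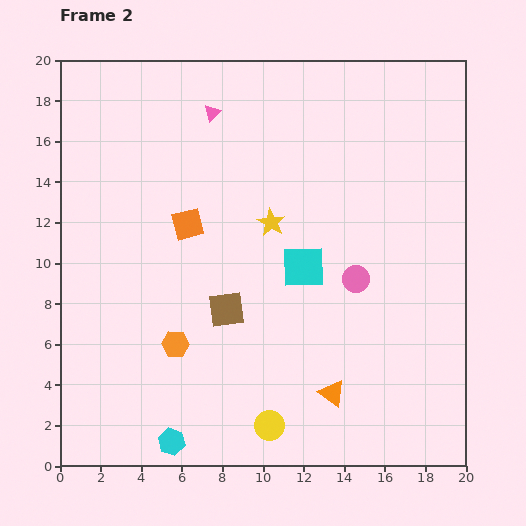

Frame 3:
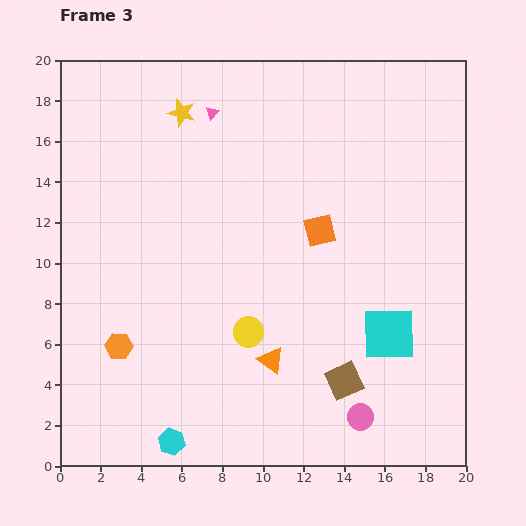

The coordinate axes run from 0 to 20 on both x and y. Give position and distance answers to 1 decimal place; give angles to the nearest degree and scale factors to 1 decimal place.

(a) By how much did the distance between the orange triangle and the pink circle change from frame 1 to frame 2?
-8.4

Distance in frame 1: 14.1. Distance in frame 2: 5.7.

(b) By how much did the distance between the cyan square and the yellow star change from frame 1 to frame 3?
+5.4

Distance in frame 1: 9.5. Distance in frame 3: 14.9.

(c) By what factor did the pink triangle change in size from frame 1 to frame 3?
0.6×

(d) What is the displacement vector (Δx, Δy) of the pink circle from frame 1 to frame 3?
(0.4, -13.6)

The pink circle was at (14.4, 16.0) in frame 1 and (14.8, 2.4) in frame 3.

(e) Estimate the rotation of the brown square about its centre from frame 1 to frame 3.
37° counter-clockwise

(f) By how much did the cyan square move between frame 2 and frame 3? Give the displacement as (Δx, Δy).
(4.2, -3.3)

The cyan square was at (12.0, 9.8) in frame 2 and (16.2, 6.5) in frame 3.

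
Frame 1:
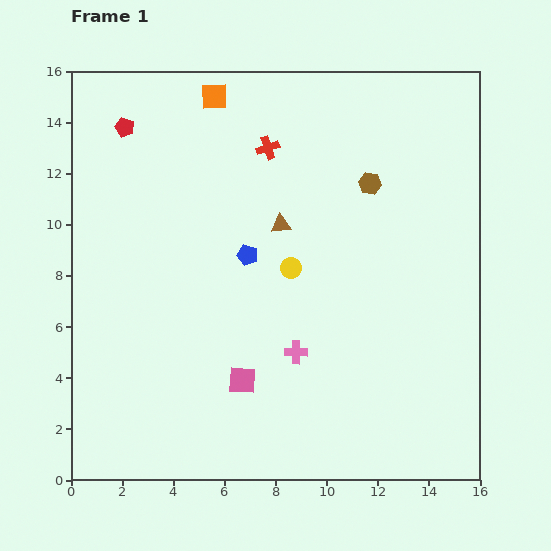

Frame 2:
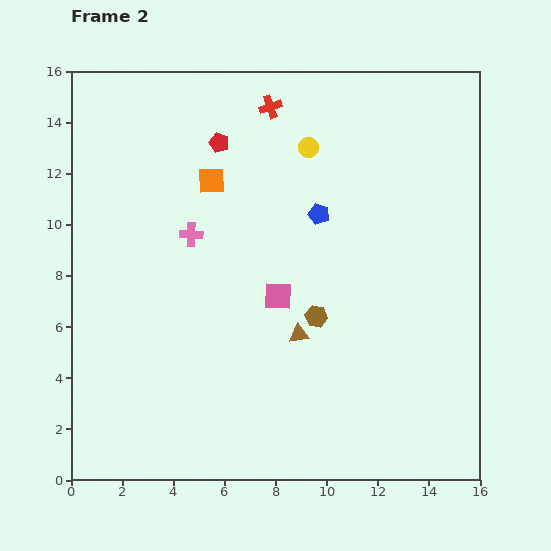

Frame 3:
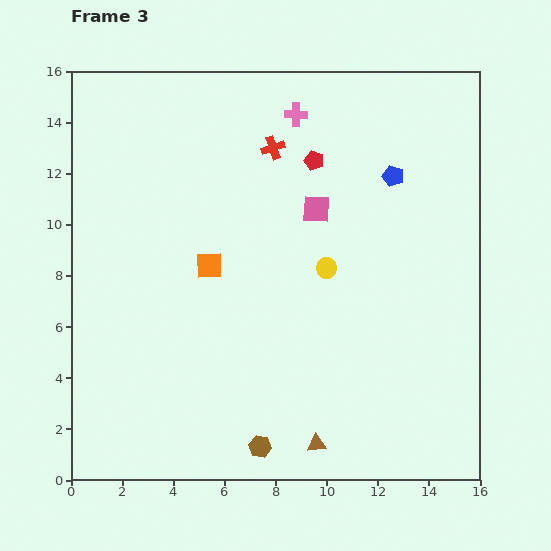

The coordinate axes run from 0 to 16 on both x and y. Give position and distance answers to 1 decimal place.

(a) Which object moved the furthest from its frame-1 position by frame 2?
the pink cross

(moved 6.2; next 5.6)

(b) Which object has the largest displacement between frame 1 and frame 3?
the brown hexagon

(moved 11.2; next 9.3)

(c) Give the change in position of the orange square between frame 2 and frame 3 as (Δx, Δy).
(-0.1, -3.3)

The orange square was at (5.5, 11.7) in frame 2 and (5.4, 8.4) in frame 3.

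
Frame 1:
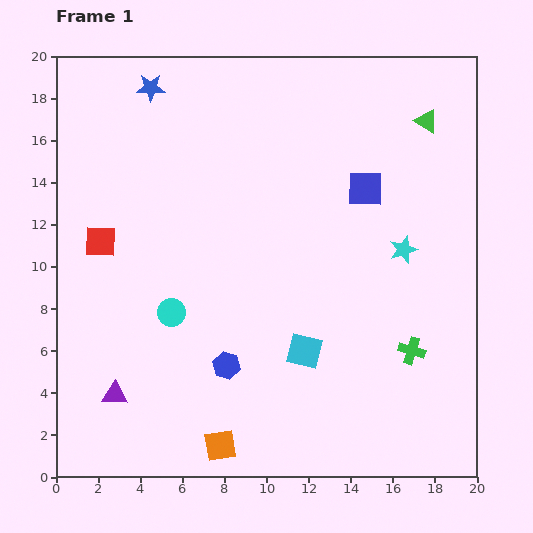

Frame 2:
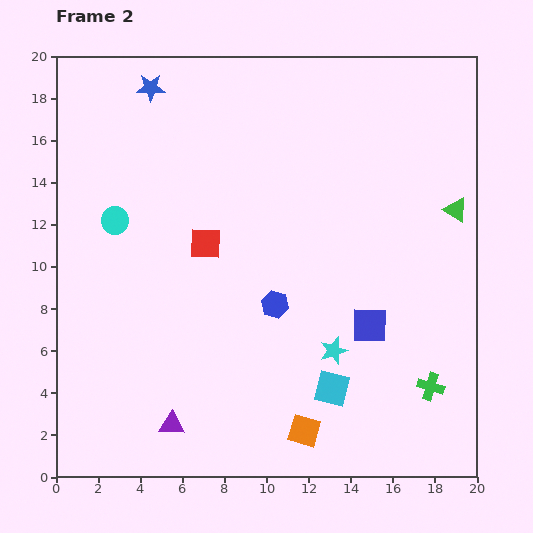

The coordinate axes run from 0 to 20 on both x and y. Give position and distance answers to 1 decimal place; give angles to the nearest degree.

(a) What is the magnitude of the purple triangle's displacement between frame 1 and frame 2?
3.0

The purple triangle moved from (2.8, 3.9) to (5.5, 2.5), a distance of √(2.7² + 1.4²) ≈ 3.0.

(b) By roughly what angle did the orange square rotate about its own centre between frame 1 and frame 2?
26° clockwise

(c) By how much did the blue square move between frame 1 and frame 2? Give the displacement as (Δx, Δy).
(0.2, -6.5)

The blue square was at (14.7, 13.7) in frame 1 and (14.9, 7.2) in frame 2.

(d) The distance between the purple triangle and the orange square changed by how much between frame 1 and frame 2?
+0.8

Distance in frame 1: 5.5. Distance in frame 2: 6.3.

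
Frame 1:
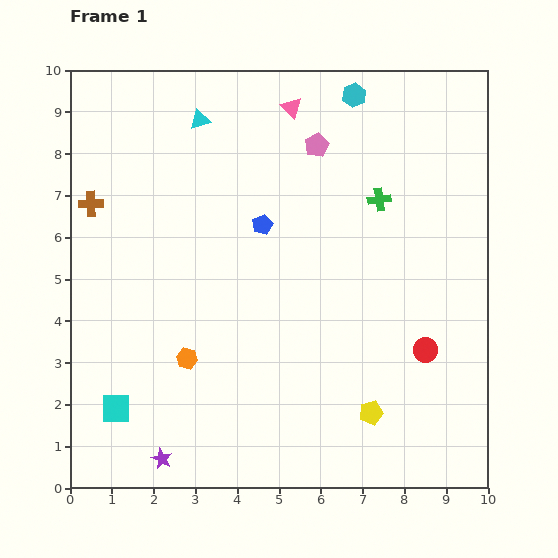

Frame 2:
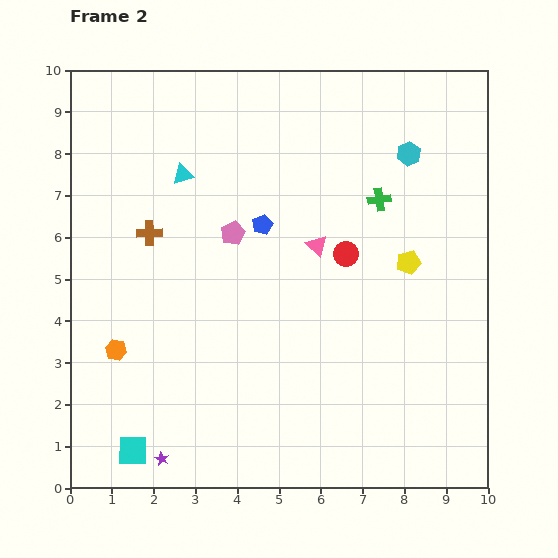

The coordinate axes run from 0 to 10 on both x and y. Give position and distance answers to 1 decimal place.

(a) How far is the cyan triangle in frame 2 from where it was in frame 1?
1.4

The cyan triangle moved from (3.1, 8.8) to (2.7, 7.5), a distance of √(0.4² + 1.3²) ≈ 1.4.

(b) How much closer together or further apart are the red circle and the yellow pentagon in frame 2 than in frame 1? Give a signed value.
-0.5

Distance in frame 1: 2.0. Distance in frame 2: 1.5.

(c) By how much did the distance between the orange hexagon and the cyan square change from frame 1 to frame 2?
+0.3

Distance in frame 1: 2.1. Distance in frame 2: 2.4.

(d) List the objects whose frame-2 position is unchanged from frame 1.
the green cross, the blue pentagon, the purple star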